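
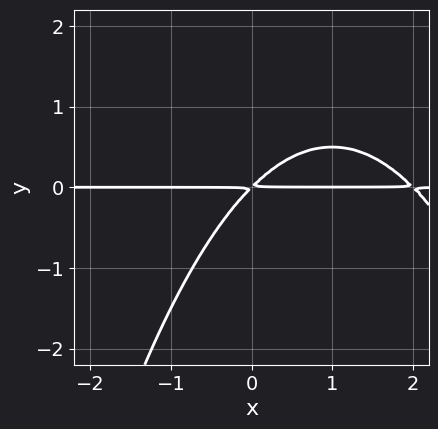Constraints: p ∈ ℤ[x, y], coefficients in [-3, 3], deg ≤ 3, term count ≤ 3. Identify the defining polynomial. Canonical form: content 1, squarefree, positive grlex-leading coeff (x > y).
Degree: no degree-2 curve has this shape, so deg p = 3.
Observable constraints: the visible x-axis segment lies entirely on the curve.
Putting this together gives p.

x^2*y - 2*x*y + 2*y^2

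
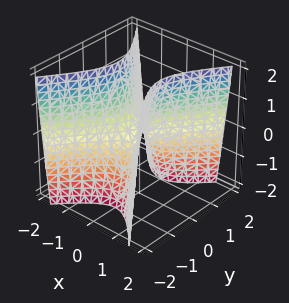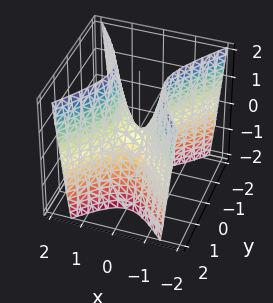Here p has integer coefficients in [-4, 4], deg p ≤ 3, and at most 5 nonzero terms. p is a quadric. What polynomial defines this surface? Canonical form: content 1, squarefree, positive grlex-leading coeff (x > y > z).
3*x^2 - 2*y^2 - z

Degree: a saddle surface; a quadric, so deg p = 2.
Symmetries: the x ↦ −x reflection is a symmetry, so x appears only in even powers; the y ↦ −y reflection is a symmetry, so y appears only in even powers.
Against the integer gridlines: one x-axis crossing is at x = 0; one y-axis crossing is at y = 0; it crosses the z-axis at the gridline z = 0.
Together with the visible shape, these determine p as stated.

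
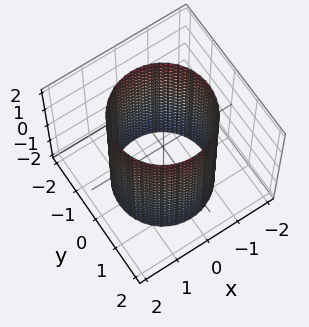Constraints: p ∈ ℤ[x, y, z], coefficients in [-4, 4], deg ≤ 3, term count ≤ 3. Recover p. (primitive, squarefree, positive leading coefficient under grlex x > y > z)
x^2 + y^2 - 2

First, degree: constant cross-section along one axis; a quadric, so deg p = 2.
Then, symmetries: mirror symmetry z ↦ −z ⇒ only even powers of z; rotational symmetry about the z-axis ⇒ p depends on x, y only through x² + y².
Next, from the visible intercepts: a circular section at z = -2 has radius between 1 and 2; it misses every integer gridline on the z-axis.
Finally, matching integer coefficients to the picture gives p.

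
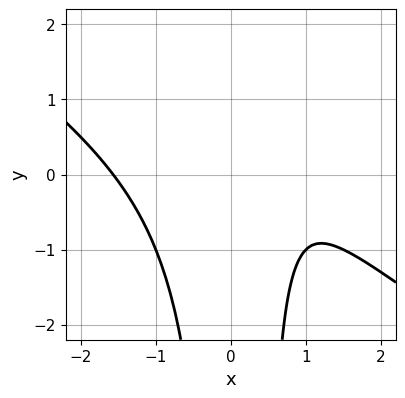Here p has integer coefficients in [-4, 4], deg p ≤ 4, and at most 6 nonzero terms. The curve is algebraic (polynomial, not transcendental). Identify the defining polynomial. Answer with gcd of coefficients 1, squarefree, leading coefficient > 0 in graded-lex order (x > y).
1. The degree is 3 — a generic line meets the curve in up to 3 points.
2. Observable constraints: no y-intercept at any integer in the box.
3. Putting this together gives p.

2*x^3 + 3*x^2*y - x*y - 3*x + 3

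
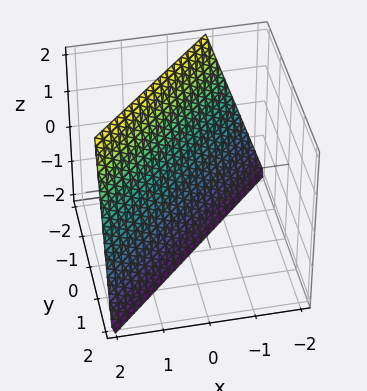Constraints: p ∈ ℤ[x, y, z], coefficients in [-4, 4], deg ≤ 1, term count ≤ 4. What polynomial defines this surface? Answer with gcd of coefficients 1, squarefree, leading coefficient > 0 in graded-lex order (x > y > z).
3*x - 3*y - z - 2

(a) Degree: every cross-section is a straight line — this is a plane, so deg p = 1.
(b) Observable constraints: it meets the z-axis at z = -2 (among the integer gridlines).
(c) Assembling these constraints gives the stated polynomial.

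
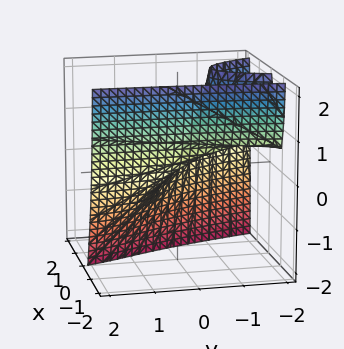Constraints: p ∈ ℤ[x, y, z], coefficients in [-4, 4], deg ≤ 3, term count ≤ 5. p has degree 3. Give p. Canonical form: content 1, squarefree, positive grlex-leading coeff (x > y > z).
The degree is 3 — the shape is more complex than any degree-2 surface.
Reading off the gridlines: it crosses the z-axis at the gridline z = 0; it meets the x-axis at x = 0 (among the integer gridlines); one y-axis crossing is at y = 0.
The integer polynomial consistent with all of this is the stated p.

3*x^3 - x^2*z + 3*x*y + 2*y + 2*z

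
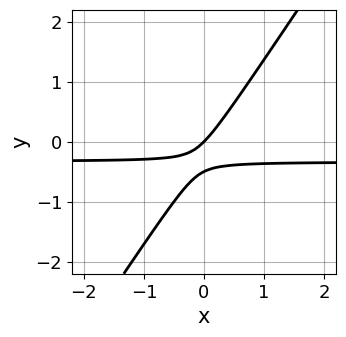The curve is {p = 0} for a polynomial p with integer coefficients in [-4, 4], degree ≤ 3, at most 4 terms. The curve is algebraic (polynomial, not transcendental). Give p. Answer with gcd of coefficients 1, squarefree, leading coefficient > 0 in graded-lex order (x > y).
1. The degree is 2 — no degree-1 curve has this shape.
2. Observable constraints: one y-axis crossing is at y = 0; one x-axis crossing is at x = 0.
3. Solving for integer coefficients yields p as stated.

3*x*y - 2*y^2 + x - y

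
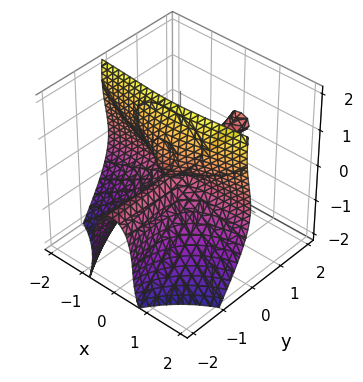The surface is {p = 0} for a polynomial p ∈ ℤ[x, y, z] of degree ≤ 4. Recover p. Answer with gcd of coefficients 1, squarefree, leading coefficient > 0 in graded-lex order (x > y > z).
I count 2 distinct pieces. Treating them together as one polynomial.
deg p = 3. A generic line meets the surface in up to 3 points.
Observable constraints: the visible x-axis segment lies entirely on the surface; the visible y-axis segment lies entirely on the surface.
The integer polynomial consistent with all of this is the stated p.

3*x^2*y - y^2*z + 3*y*z^2 - z^3 + 3*z^2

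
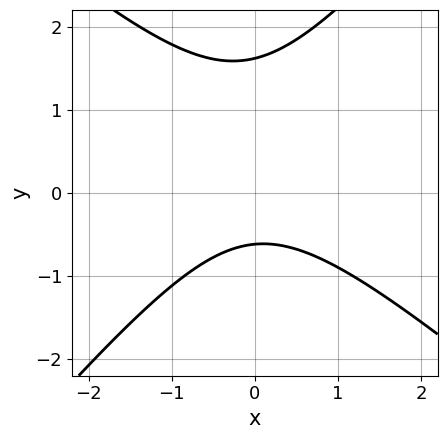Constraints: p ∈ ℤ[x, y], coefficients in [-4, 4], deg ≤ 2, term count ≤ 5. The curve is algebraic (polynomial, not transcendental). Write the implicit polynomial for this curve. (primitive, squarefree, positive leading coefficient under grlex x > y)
3*x^2 + x*y - 3*y^2 + 3*y + 3

First, degree: the shape is more complex than any degree-1 curve, so deg p = 2.
Next, from the axis intercepts and sections: it misses every integer gridline on the x-axis.
Finally, assembling these constraints gives the stated polynomial.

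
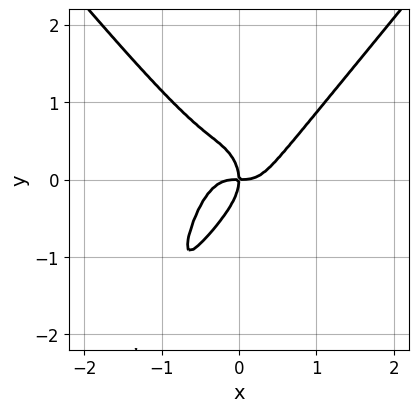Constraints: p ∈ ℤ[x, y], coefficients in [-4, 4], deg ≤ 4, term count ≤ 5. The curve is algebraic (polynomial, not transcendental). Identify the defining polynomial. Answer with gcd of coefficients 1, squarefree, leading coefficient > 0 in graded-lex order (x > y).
3*x^4 - 2*x^2*y^2 - y^3 - x*y

First, degree: the shape is more complex than any degree-3 curve, so deg p = 4.
Next, from the axis intercepts and sections: one x-axis crossing is at x = 0; one y-axis crossing is at y = 0.
Finally, the integer polynomial consistent with all of this is the stated p.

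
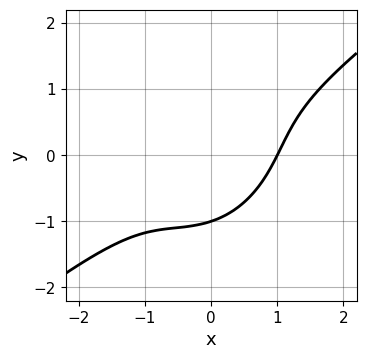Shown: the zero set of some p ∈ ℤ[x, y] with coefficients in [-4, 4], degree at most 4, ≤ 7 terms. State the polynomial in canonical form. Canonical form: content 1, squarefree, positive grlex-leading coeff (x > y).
1. deg p = 3.
2. From the visible intercepts: one x-axis crossing is at x = 1; it crosses the y-axis at the gridline y = -1.
3. Fitting integer coefficients to these (and the overall shape) gives p.

2*x^3 - 3*x^2*y + 2*x*y^2 - 2*y^3 - 2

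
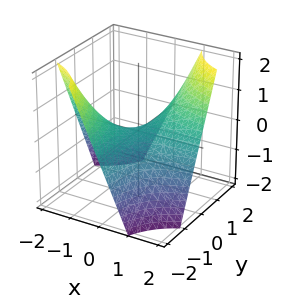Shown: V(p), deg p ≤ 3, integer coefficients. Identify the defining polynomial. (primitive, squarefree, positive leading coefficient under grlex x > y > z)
1. deg p = 2. A hyperbolic paraboloid; a quadric.
2. From the axis intercepts and sections: the visible y-axis segment lies entirely on the surface; the visible x-axis segment lies entirely on the surface; it meets the z-axis at z = 0 (among the integer gridlines).
3. Fitting integer coefficients to these (and the overall shape) gives p.

x*y - z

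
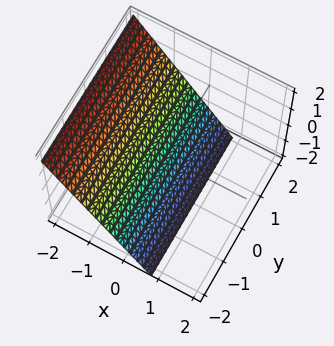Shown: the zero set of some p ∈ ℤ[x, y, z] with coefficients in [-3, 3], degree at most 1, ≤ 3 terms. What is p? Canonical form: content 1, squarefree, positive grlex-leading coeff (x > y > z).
3*x + 2*z + 2

First, deg p = 1. The surface is flat (a plane).
Next, from the axis intercepts and sections: one z-axis crossing is at z = -1; the surface avoids every integer y-axis point in the box.
Finally, fitting integer coefficients to these (and the overall shape) gives p.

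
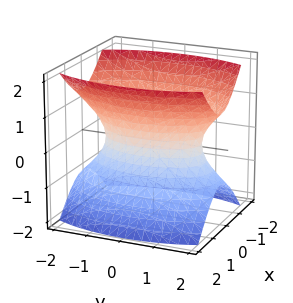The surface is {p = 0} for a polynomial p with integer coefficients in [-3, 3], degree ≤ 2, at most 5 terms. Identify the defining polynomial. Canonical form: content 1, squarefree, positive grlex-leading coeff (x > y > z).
1. deg p = 2. One connected sheet with a waist; a quadric.
2. Symmetries: the y ↦ −y reflection is a symmetry, so y appears only in even powers; it's symmetric under x → −x, forcing even powers of x; the z ↦ −z reflection is a symmetry, so z appears only in even powers.
3. Reading off the gridlines: no z-intercept at any integer in the box.
4. Putting this together gives p.

3*x^2 + y^2 - 2*z^2 - 2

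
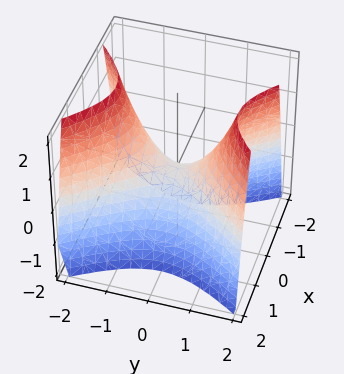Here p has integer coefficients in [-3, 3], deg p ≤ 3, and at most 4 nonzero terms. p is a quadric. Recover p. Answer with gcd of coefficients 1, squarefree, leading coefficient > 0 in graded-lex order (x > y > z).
1. The degree is 2 — a hyperbolic paraboloid; a quadric.
2. Symmetries: mirror symmetry y ↦ −y ⇒ only even powers of y; it's symmetric under x → −x, forcing even powers of x.
3. Checking where it meets the axes: it crosses the y-axis at the gridline y = 0; it meets the z-axis at z = 0 (among the integer gridlines); one x-axis crossing is at x = 0.
4. These observations pin down the coefficients.

3*x^2 - 2*y^2 + 2*z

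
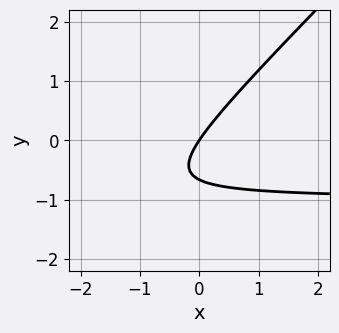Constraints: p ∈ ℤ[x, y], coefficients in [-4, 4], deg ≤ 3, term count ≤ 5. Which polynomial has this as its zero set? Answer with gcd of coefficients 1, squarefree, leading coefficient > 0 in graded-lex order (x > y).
3*x*y - 3*y^2 + 3*x - 2*y

First, the degree is 2 — the shape is more complex than any degree-1 curve.
Then, observable constraints: it meets the y-axis at y = 0 (among the integer gridlines); it meets the x-axis at x = 0 (among the integer gridlines).
Finally, together with the visible shape, these determine p as stated.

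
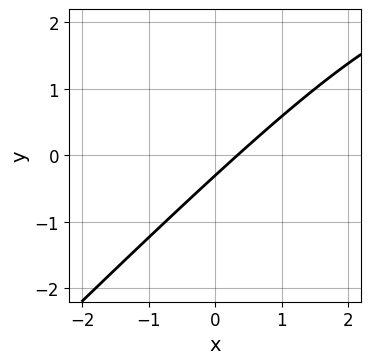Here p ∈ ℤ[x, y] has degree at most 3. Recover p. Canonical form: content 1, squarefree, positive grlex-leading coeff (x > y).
First, the degree is 2 — no degree-1 curve has this shape.
Finally, solving for integer coefficients yields p as stated.

x*y - y^2 - 3*x + 3*y + 1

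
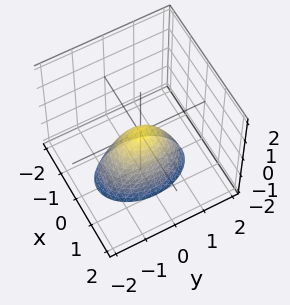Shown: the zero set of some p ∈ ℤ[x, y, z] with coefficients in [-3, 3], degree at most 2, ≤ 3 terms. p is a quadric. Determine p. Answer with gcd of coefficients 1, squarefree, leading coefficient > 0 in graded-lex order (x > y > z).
2*x^2 + y^2 + z

1. The degree is 2 — a paraboloid; a quadric.
2. Symmetries: mirror symmetry y ↦ −y ⇒ only even powers of y; mirror symmetry x ↦ −x ⇒ only even powers of x.
3. Checking where it meets the axes: it meets the y-axis at y = 0 (among the integer gridlines); it crosses the x-axis at the gridline x = 0; it meets the z-axis at z = 0 (among the integer gridlines).
4. Matching integer coefficients to the picture gives p.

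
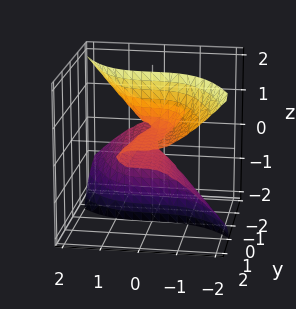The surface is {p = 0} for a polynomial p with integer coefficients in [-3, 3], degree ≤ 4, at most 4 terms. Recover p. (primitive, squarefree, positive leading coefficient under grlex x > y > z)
x^3 + 2*y*z^2 - y*z

The degree is 3 — a generic line meets the surface in up to 3 points.
Checking where it meets the axes: the visible y-axis segment lies entirely on the surface; it meets the x-axis at x = 0 (among the integer gridlines); every point of the z-axis in the box is on the surface.
Fitting integer coefficients to these (and the overall shape) gives p.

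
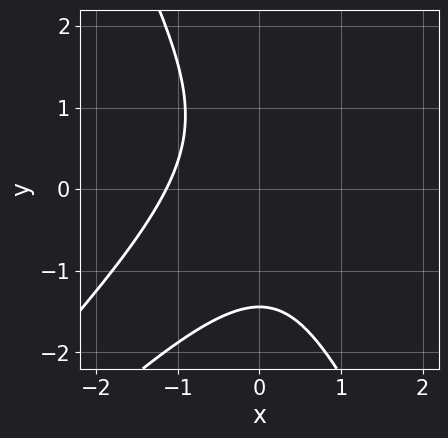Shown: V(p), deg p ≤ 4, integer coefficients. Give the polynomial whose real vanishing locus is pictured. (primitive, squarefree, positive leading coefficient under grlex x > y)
(a) deg p = 3. A generic line meets the curve in up to 3 points.
(b) The integer polynomial consistent with all of this is the stated p.

2*x^3 - 3*x^2*y + y^3 + 3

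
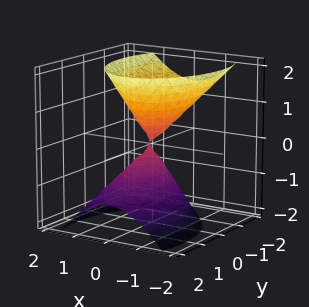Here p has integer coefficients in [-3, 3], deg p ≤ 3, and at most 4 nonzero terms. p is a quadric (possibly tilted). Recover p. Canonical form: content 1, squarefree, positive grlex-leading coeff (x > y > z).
2*x^2 + y^2 + y*z - z^2

(a) I count 2 distinct pieces. They look like related sheets of one shape, so recover p as a whole.
(b) Degree: a generic line meets the surface in up to 2 points, so deg p = 2.
(c) Against the integer gridlines: one x-axis crossing is at x = 0; it meets the z-axis at z = 0 (among the integer gridlines); it meets the y-axis at y = 0 (among the integer gridlines).
(d) Assembling these constraints gives the stated polynomial.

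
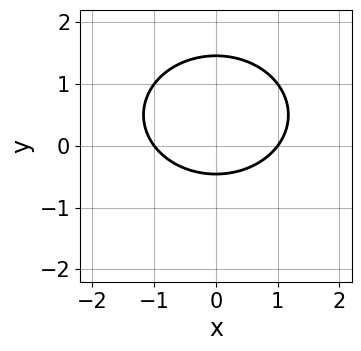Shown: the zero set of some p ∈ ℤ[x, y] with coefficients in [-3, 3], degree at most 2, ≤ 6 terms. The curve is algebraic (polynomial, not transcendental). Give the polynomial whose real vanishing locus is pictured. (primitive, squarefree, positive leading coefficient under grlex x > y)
2*x^2 + 3*y^2 - 3*y - 2

1. The degree is 2 — no degree-1 curve has this shape.
2. Symmetries: the x ↦ −x reflection is a symmetry, so x appears only in even powers.
3. From the visible intercepts: among the integer gridlines, it crosses the x-axis at x ∈ {-1, 1}.
4. Solving for integer coefficients yields p as stated.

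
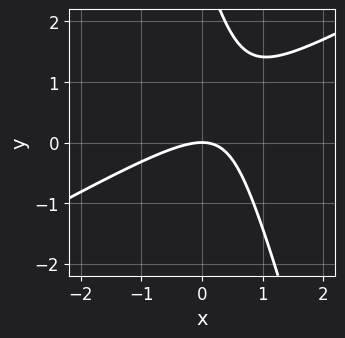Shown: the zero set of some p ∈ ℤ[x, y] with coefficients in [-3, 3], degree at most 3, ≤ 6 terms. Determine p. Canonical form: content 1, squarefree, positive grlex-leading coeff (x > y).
2*x^2 - 3*x*y - y^2 + 3*y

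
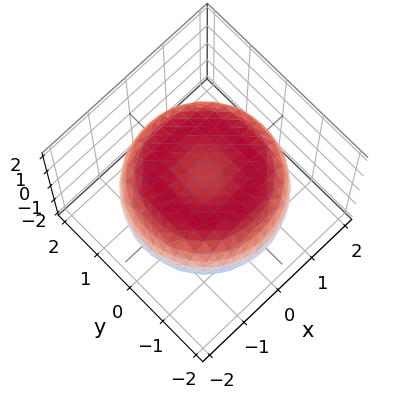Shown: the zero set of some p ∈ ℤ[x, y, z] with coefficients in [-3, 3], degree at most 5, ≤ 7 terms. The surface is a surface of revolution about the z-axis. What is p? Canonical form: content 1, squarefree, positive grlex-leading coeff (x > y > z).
x^4 + 2*x^2*y^2 + y^4 - 2*x^2 - 2*y^2 + 3*z^2 - 3

Degree: no degree-3 surface has this shape, so deg p = 4.
Symmetry: every cross-section ⟂ z is a circle, so x, y appear only via x² + y².
From the axis intercepts and sections: among the integer gridlines, it crosses the z-axis at z ∈ {-1, 1}; a circular section at z = -1 has radius between 1 and 2.
Assembling these constraints gives the stated polynomial.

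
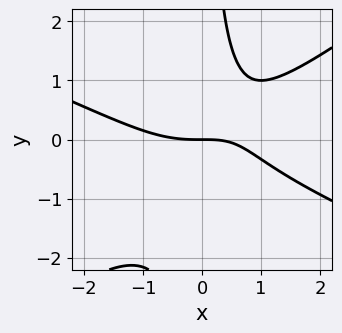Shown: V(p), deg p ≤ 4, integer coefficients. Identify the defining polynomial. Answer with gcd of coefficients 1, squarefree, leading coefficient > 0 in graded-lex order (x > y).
First, degree: a generic line meets the curve in up to 3 points, so deg p = 3.
Next, from the axis intercepts and sections: it meets the y-axis at y = 0 (among the integer gridlines); it meets the x-axis at x = 0 (among the integer gridlines).
Finally, together with the visible shape, these determine p as stated.

x^3 + x^2*y - 3*x*y^2 - 2*x*y + 3*y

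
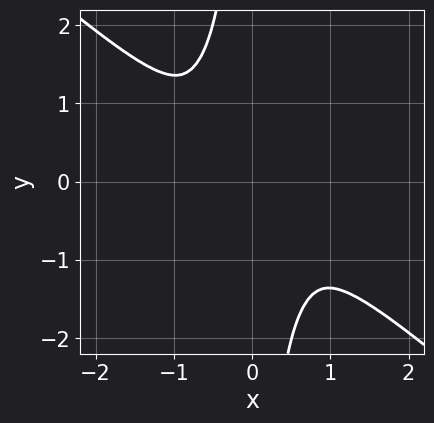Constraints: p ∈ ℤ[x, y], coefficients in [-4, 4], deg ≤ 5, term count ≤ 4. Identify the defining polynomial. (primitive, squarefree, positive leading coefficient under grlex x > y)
2*x^4 + 3*x*y^3 + 3*y^2

First, the degree is 4 — no degree-3 curve has this shape.
Finally, solving for integer coefficients yields p as stated.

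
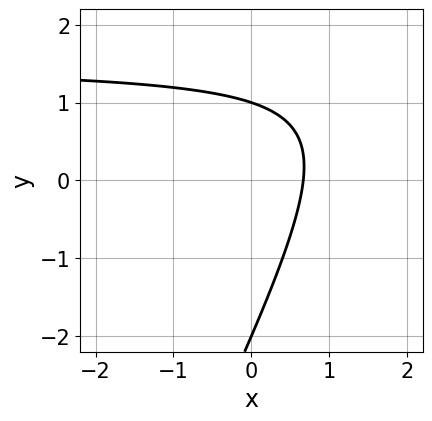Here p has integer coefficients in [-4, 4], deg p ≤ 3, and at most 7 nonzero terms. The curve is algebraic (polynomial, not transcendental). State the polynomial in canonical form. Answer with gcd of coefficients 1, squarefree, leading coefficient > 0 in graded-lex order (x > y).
(a) The degree is 2 — the shape is more complex than any degree-1 curve.
(b) From the axis intercepts and sections: among the integer gridlines, it crosses the y-axis at y ∈ {-2, 1}.
(c) Fitting integer coefficients to these (and the overall shape) gives p.

2*x*y - y^2 - 3*x - y + 2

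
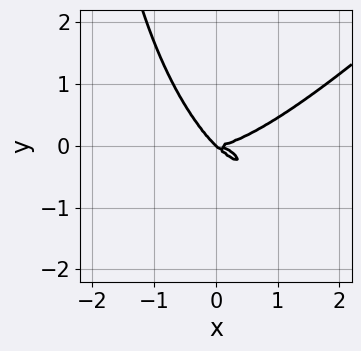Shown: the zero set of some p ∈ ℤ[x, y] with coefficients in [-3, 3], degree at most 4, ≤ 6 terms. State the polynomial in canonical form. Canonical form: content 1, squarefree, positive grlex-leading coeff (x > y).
(a) deg p = 4.
(b) Against the integer gridlines: one y-axis crossing is at y = 0; it crosses the x-axis at the gridline x = 0.
(c) Together with the visible shape, these determine p as stated.

x^4 - x*y^3 - 3*x*y^2 - 3*y^3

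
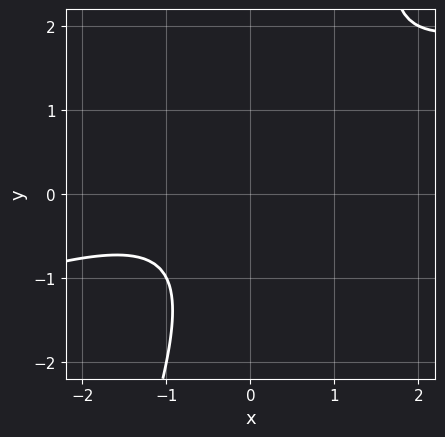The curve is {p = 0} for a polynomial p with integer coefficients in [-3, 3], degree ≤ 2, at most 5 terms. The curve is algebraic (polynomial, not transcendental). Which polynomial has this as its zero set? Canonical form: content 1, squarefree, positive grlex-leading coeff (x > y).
First, deg p = 2.
Next, against the integer gridlines: it misses every integer gridline on the y-axis; no x-intercept at any integer in the box.
Finally, fitting integer coefficients to these (and the overall shape) gives p.

x^2 - 3*x*y + y^2 + x + 2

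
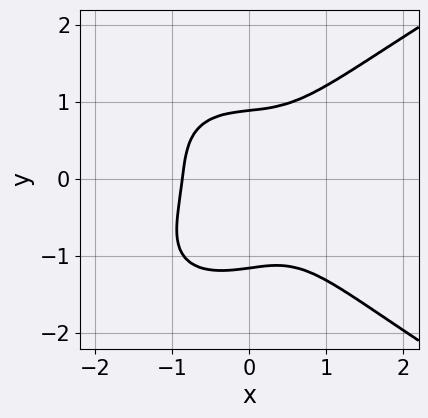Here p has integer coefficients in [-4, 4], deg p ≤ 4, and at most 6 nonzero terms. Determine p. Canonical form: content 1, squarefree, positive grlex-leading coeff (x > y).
1. The degree is 4 — the shape is more complex than any degree-3 curve.
2. The integer polynomial consistent with all of this is the stated p.

2*y^4 - 3*x^3 + y^3 - x*y - 2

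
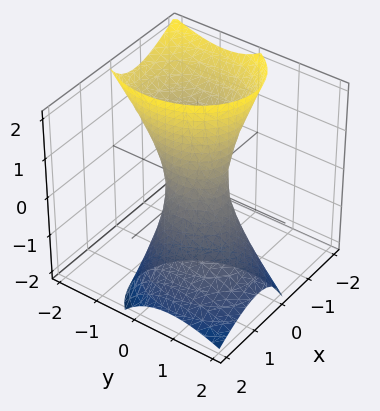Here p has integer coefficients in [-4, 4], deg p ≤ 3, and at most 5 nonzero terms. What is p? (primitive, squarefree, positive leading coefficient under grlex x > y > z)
(a) The degree is 2 — no degree-1 surface has this shape.
(b) From the axis intercepts and sections: the surface avoids every integer z-axis point in the box.
(c) Matching integer coefficients to the picture gives p.

3*x^2 + 3*x*z + 2*y^2 + 2*y*z - 1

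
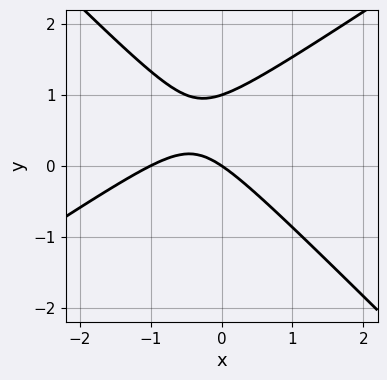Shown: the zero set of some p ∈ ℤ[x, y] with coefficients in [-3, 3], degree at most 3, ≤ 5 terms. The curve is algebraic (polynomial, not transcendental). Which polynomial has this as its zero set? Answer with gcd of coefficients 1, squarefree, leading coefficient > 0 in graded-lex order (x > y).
First, the degree is 2 — a generic line meets the curve in up to 2 points.
Then, from the visible intercepts: the y-axis gridline crossings are at y ∈ {0, 1}; among the integer gridlines, it crosses the x-axis at x ∈ {-1, 0}.
Finally, together with the visible shape, these determine p as stated.

2*x^2 - x*y - 3*y^2 + 2*x + 3*y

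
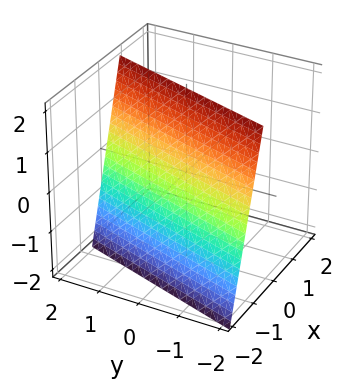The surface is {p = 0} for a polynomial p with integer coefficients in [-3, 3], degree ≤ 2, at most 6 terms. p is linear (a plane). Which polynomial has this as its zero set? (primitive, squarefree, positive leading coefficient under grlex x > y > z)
3*x - y - z + 2

1. Degree: every cross-section is a straight line — this is a plane, so deg p = 1.
2. From the axis intercepts and sections: one y-axis crossing is at y = 2; one z-axis crossing is at z = 2.
3. Solving for integer coefficients yields p as stated.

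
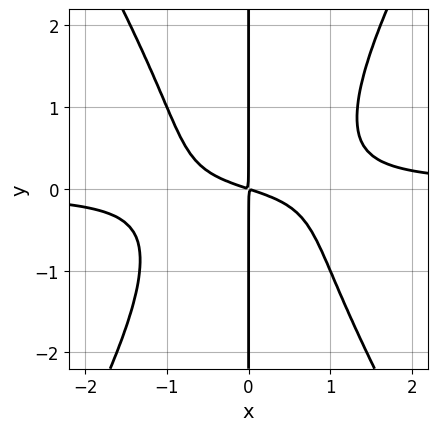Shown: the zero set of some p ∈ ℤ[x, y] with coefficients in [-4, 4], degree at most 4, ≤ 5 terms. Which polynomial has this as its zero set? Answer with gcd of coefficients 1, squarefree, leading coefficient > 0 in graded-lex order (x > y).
(a) The degree is 4 — no degree-3 curve has this shape.
(b) Checking where it meets the axes: the visible y-axis segment lies entirely on the curve.
(c) Fitting integer coefficients to these (and the overall shape) gives p.

3*x^3*y - x*y^3 - x^2 - 3*x*y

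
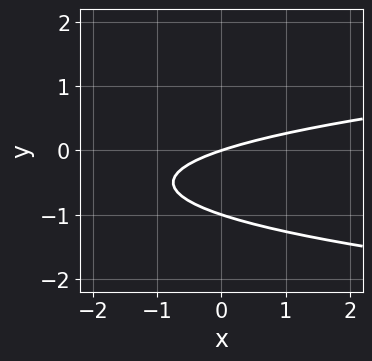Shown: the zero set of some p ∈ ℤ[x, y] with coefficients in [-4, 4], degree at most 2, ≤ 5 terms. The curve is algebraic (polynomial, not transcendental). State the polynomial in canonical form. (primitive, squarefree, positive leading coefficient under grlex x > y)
3*y^2 - x + 3*y

1. The degree is 2 — a generic line meets the curve in up to 2 points.
2. Checking where it meets the axes: it crosses the x-axis at the gridline x = 0; among the integer gridlines, it crosses the y-axis at y ∈ {-1, 0}.
3. The integer polynomial consistent with all of this is the stated p.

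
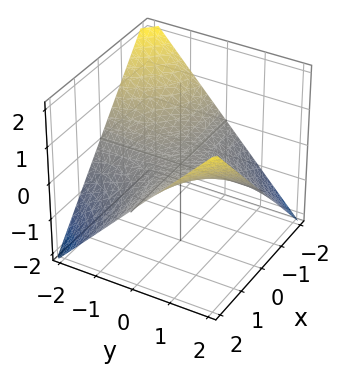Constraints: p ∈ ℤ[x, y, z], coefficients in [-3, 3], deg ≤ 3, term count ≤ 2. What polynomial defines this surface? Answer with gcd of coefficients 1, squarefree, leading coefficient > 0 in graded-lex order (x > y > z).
(a) Degree: a saddle surface; a quadric, so deg p = 2.
(b) Reading off the gridlines: every point of the y-axis in the box is on the surface; every point of the x-axis in the box is on the surface; it meets the z-axis at z = 0 (among the integer gridlines).
(c) Matching integer coefficients to the picture gives p.

x*y - 2*z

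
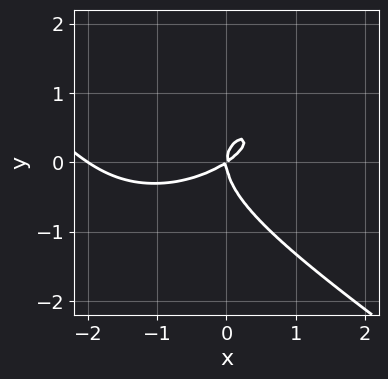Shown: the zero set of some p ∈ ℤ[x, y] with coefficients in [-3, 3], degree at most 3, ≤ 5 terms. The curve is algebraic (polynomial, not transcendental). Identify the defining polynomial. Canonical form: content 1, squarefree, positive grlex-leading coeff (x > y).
x^3 + 3*y^3 + 2*x^2 - 3*x*y

(a) Degree: a generic line meets the curve in up to 3 points, so deg p = 3.
(b) Against the integer gridlines: among the integer gridlines, it crosses the x-axis at x ∈ {-2, 0}; one y-axis crossing is at y = 0.
(c) Assembling these constraints gives the stated polynomial.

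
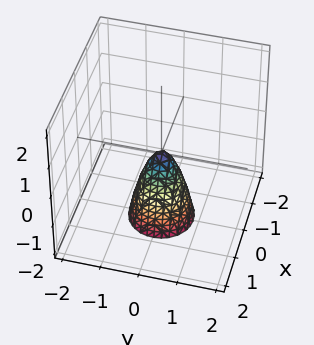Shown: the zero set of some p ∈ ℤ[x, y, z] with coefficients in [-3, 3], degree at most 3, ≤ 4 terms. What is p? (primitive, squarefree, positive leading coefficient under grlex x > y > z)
3*x^2 + 3*y^2 + z

Degree: a paraboloid; a quadric, so deg p = 2.
Symmetries: the surface is invariant under rotation about z: p = q(x² + y², z).
Against the integer gridlines: one x-axis crossing is at x = 0; one y-axis crossing is at y = 0.
Together with the visible shape, these determine p as stated.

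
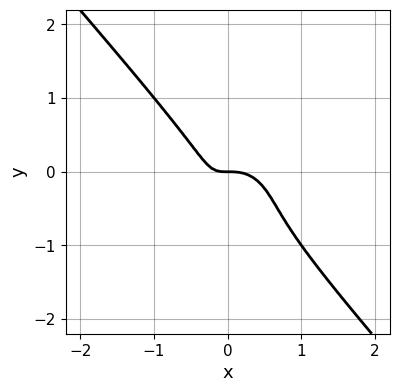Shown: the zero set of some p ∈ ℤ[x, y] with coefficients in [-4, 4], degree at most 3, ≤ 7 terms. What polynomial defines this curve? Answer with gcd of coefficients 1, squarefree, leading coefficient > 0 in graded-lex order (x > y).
3*x^3 + 2*y^3 + 2*x*y + 2*y^2 + y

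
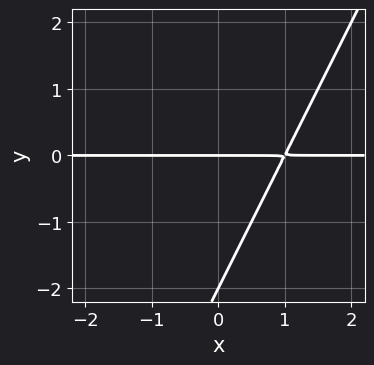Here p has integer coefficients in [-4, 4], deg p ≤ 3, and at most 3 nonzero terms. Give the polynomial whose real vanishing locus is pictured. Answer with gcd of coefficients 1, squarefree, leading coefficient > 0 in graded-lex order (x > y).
2*x*y - y^2 - 2*y

The degree is 2 — no degree-1 curve has this shape.
Against the integer gridlines: among the integer gridlines, it crosses the y-axis at y ∈ {-2, 0}; every point of the x-axis in the box is on the curve.
Together with the visible shape, these determine p as stated.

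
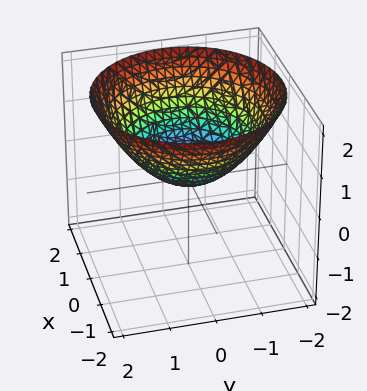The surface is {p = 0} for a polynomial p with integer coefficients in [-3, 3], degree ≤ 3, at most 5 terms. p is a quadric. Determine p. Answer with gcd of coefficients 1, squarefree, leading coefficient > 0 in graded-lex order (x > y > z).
x^2 + y^2 - 2*z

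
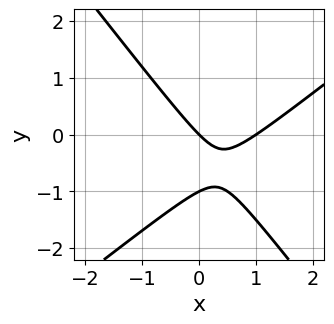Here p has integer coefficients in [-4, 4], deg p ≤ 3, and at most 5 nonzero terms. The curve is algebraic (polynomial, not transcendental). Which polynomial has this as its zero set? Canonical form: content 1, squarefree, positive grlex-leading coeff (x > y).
2*x^2 - x*y - 2*y^2 - 2*x - 2*y

(a) Degree: a generic line meets the curve in up to 2 points, so deg p = 2.
(b) Reading off the gridlines: the x-axis gridline crossings are at x ∈ {0, 1}; among the integer gridlines, it crosses the y-axis at y ∈ {-1, 0}.
(c) Putting this together gives p.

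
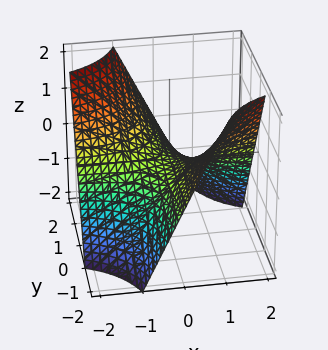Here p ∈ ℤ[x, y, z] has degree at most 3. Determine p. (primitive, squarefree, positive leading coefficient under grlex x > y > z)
x*y + z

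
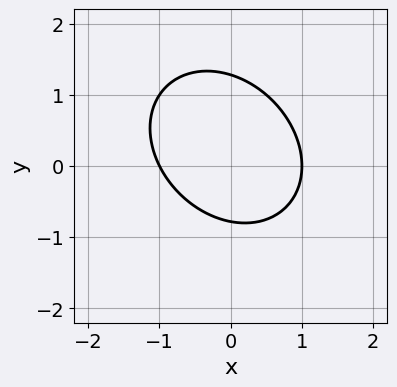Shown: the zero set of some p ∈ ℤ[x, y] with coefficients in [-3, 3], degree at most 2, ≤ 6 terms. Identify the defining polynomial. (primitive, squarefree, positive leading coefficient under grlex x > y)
2*x^2 + x*y + 2*y^2 - y - 2

(a) The degree is 2 — a generic line meets the curve in up to 2 points.
(b) Against the integer gridlines: among the integer gridlines, it crosses the x-axis at x ∈ {-1, 1}.
(c) Putting this together gives p.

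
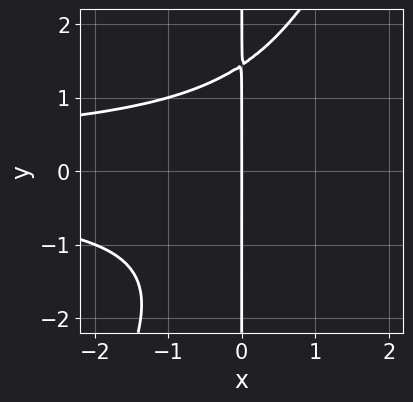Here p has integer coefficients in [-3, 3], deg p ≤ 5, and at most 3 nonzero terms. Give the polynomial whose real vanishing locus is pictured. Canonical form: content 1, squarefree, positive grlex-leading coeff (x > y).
1. Degree: a generic line meets the curve in up to 4 points, so deg p = 4.
2. Reading off the gridlines: it meets the x-axis at x = 0 (among the integer gridlines); every point of the y-axis in the box is on the curve.
3. These observations pin down the coefficients.

2*x^2*y^2 - x*y^3 + 3*x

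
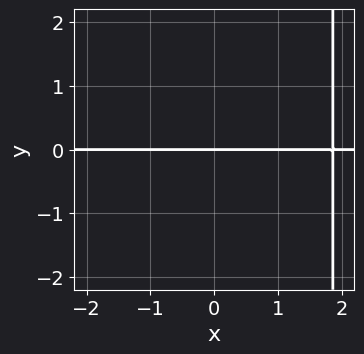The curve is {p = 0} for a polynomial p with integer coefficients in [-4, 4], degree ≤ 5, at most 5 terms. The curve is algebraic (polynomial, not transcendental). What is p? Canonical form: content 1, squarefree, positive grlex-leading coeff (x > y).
Degree: no degree-3 curve has this shape, so deg p = 4.
Observable constraints: every point of the x-axis in the box is on the curve; it meets the y-axis at y = 0 (among the integer gridlines).
These observations pin down the coefficients.

x^3*y - x^2*y - 3*y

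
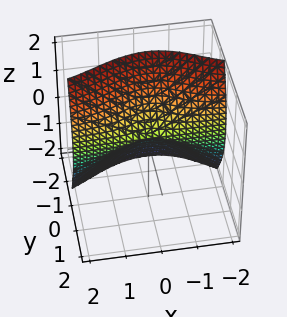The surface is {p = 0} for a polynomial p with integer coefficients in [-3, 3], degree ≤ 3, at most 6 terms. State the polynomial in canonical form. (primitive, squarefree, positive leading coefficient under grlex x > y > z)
3*x^2*y - x*y^2 + 3*y^3 + y*z + 2*z^2

First, deg p = 3. No degree-2 surface has this shape.
Then, observable constraints: every point of the x-axis in the box is on the surface; it meets the z-axis at z = 0 (among the integer gridlines); it meets the y-axis at y = 0 (among the integer gridlines).
Finally, putting this together gives p.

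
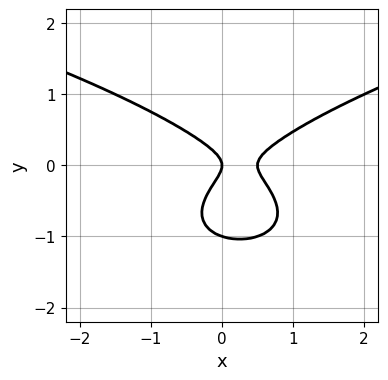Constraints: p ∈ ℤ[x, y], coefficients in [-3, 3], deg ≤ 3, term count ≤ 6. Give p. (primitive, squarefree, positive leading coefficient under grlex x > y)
First, the degree is 3 — no degree-2 curve has this shape.
Then, against the integer gridlines: the y-axis gridline crossings are at y ∈ {-1, 0}; it crosses the x-axis at the gridline x = 0.
Finally, solving for integer coefficients yields p as stated.

3*y^3 - 2*x^2 + 3*y^2 + x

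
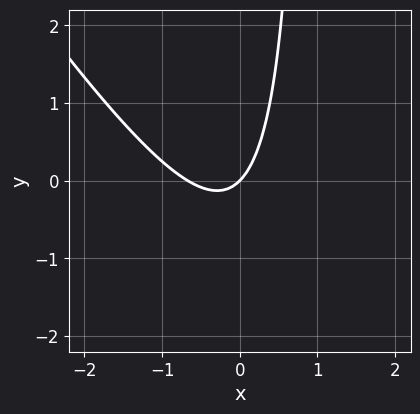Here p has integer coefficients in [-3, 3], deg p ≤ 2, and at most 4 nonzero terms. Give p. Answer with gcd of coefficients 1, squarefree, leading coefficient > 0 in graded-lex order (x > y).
3*x^2 + 2*x*y + 2*x - 2*y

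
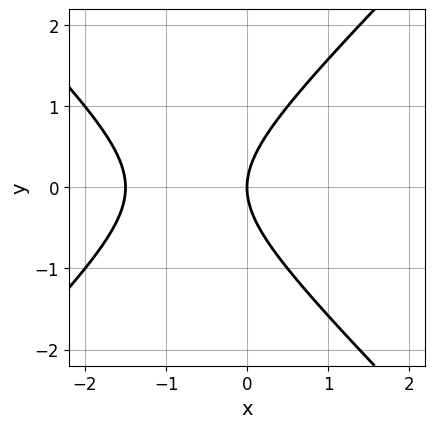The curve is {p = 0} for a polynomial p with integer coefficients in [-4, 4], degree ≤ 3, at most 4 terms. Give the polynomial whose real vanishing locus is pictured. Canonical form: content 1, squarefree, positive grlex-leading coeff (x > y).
2*x^2 - 2*y^2 + 3*x

1. deg p = 2.
2. Symmetries: the y ↦ −y reflection is a symmetry, so y appears only in even powers.
3. Against the integer gridlines: it meets the y-axis at y = 0 (among the integer gridlines); it meets the x-axis at x = 0 (among the integer gridlines).
4. These observations pin down the coefficients.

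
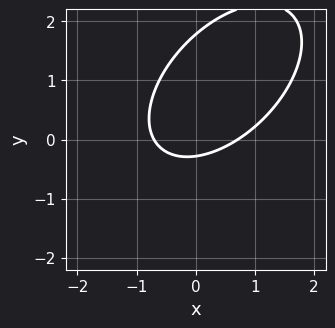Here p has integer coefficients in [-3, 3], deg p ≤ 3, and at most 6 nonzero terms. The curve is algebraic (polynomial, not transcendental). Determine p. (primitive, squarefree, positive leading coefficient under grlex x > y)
2*x^2 - 2*x*y + 2*y^2 - 3*y - 1

1. Degree: no degree-1 curve has this shape, so deg p = 2.
2. Putting this together gives p.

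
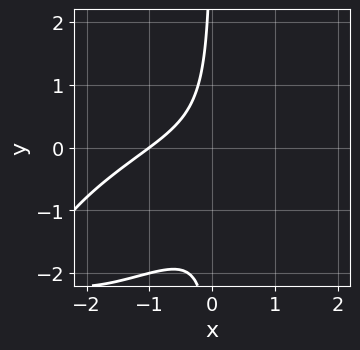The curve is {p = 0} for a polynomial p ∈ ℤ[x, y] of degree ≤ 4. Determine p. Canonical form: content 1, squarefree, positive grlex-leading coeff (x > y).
x^3 - 2*x^2*y + 2*x*y^2 + 2*x*y + 1

(a) The degree is 3 — the shape is more complex than any degree-2 curve.
(b) From the axis intercepts and sections: no y-intercept at any integer in the box; it meets the x-axis at x = -1 (among the integer gridlines).
(c) These observations pin down the coefficients.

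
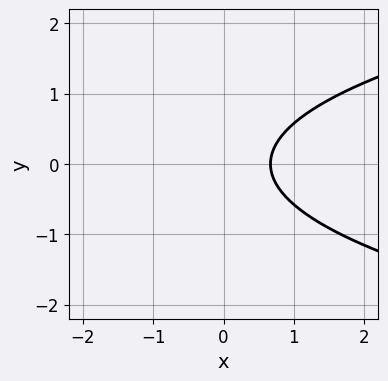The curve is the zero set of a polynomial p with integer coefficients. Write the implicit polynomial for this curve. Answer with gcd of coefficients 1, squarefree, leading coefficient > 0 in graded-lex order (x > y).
3*y^2 - 3*x + 2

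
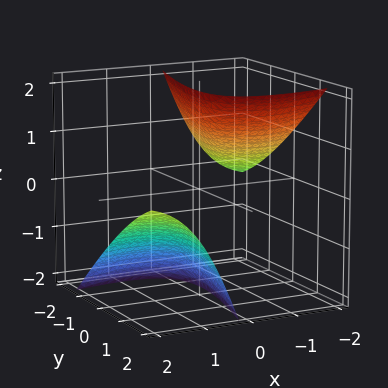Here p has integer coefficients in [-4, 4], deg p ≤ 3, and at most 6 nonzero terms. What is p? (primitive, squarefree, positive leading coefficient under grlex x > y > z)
(a) The picture has 2 separate pieces. They look like related sheets of one shape, so recover p as a whole.
(b) Degree: the shape is more complex than any degree-1 surface, so deg p = 2.
(c) Reading off the gridlines: the surface avoids every integer y-axis point in the box; it misses every integer gridline on the x-axis.
(d) Fitting integer coefficients to these (and the overall shape) gives p.

x^2 - 3*x*y + 3*x*z + y^2 - z^2 + 3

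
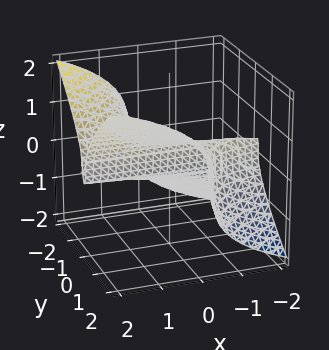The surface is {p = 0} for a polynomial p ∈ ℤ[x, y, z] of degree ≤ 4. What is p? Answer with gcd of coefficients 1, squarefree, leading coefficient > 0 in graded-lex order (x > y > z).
3*x*y^2 - 3*z^3 + 2*y

(a) deg p = 3. The shape is more complex than any degree-2 surface.
(b) Against the integer gridlines: every point of the x-axis in the box is on the surface; one y-axis crossing is at y = 0; it meets the z-axis at z = 0 (among the integer gridlines).
(c) Putting this together gives p.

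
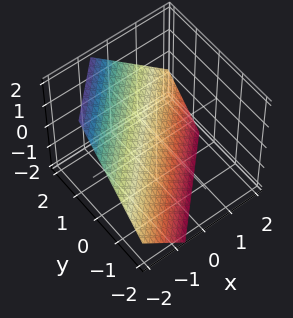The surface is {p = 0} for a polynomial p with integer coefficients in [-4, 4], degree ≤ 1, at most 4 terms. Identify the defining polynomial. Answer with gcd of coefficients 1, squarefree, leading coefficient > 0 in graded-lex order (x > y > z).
3*x - 3*y + 3*z + 2

1. The degree is 1 — every cross-section is a straight line — this is a plane.
2. The integer polynomial consistent with all of this is the stated p.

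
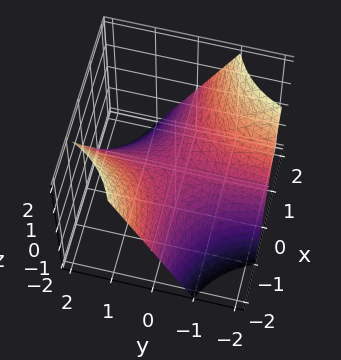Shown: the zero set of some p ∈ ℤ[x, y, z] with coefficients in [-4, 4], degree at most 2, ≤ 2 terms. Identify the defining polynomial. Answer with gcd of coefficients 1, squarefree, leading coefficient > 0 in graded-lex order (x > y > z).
Degree: a hyperbolic paraboloid; a quadric, so deg p = 2.
Observable constraints: every point of the x-axis in the box is on the surface; every point of the y-axis in the box is on the surface.
These observations pin down the coefficients.

x*y + z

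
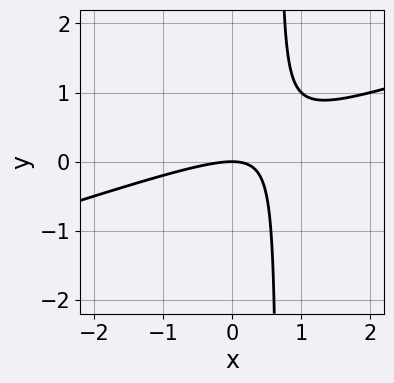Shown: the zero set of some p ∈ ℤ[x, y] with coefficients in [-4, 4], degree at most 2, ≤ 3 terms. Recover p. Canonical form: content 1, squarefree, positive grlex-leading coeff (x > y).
x^2 - 3*x*y + 2*y

1. deg p = 2. No degree-1 curve has this shape.
2. Reading off the gridlines: one y-axis crossing is at y = 0; it meets the x-axis at x = 0 (among the integer gridlines).
3. Matching integer coefficients to the picture gives p.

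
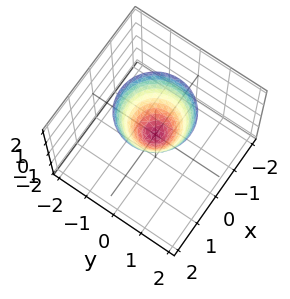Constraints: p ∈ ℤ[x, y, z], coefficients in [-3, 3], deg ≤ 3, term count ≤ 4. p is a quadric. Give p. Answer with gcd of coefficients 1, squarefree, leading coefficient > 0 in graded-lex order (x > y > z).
First, deg p = 2. A paraboloid; a quadric.
Next, by symmetry, the z-axis is an axis of rotation, so x and y enter only as x² + y².
Then, against the integer gridlines: one x-axis crossing is at x = 0; it meets the y-axis at y = 0 (among the integer gridlines); it crosses the z-axis at the gridline z = 0; a circular section at z = 2 has radius between 1 and 2.
Finally, putting this together gives p.

3*x^2 + 3*y^2 - 2*z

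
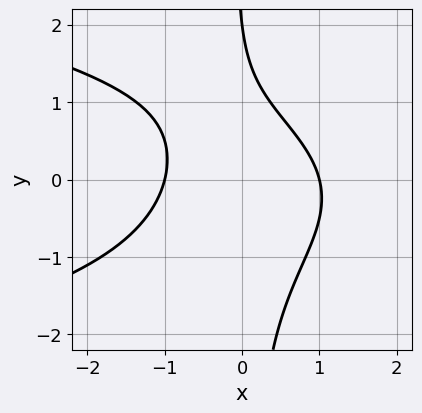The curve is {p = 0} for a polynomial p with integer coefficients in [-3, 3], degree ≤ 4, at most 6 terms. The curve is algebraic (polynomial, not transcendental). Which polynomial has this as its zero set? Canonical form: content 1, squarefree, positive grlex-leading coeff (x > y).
2*x*y^2 + 2*x^2 + y - 2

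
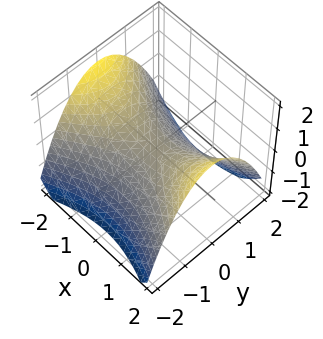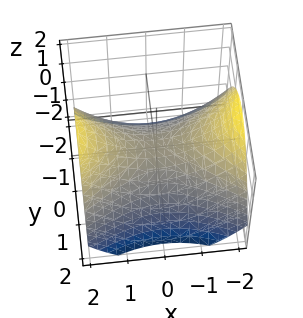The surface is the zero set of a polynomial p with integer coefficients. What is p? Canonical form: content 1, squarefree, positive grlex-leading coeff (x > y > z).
The degree is 2 — a hyperbolic paraboloid; a quadric.
Symmetries: mirror symmetry y ↦ −y ⇒ only even powers of y; mirror symmetry x ↦ −x ⇒ only even powers of x.
Reading off the gridlines: it crosses the y-axis at the gridline y = 0; it crosses the z-axis at the gridline z = 0.
Together with the visible shape, these determine p as stated.

x^2 - 2*y^2 - 3*z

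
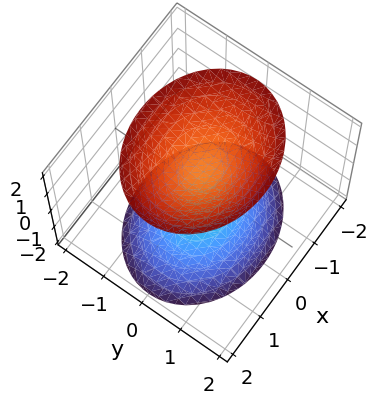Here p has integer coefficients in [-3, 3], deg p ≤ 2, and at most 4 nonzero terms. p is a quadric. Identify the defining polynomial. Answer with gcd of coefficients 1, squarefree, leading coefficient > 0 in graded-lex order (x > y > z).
2*x^2 + 3*y^2 - 2*z^2 + 2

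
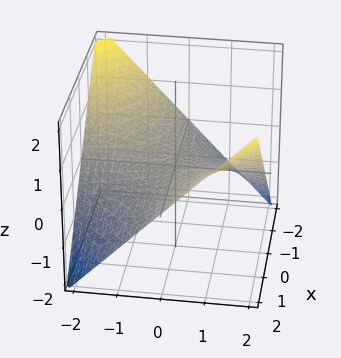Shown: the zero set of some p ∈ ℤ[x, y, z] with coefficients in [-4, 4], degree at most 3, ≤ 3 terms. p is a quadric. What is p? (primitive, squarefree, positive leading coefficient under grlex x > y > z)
First, deg p = 2.
Then, from the axis intercepts and sections: every point of the y-axis in the box is on the surface; every point of the x-axis in the box is on the surface.
Finally, fitting integer coefficients to these (and the overall shape) gives p.

x*y - 2*z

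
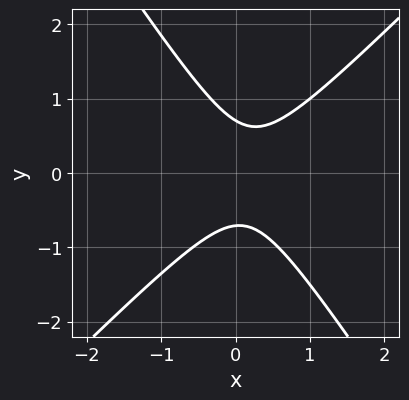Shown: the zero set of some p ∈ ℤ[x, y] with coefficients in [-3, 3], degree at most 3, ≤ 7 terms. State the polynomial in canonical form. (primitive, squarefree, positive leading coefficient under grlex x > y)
3*x^2 - x*y - 2*y^2 - x + 1

(a) Degree: no degree-1 curve has this shape, so deg p = 2.
(b) Against the integer gridlines: it misses every integer gridline on the x-axis.
(c) Assembling these constraints gives the stated polynomial.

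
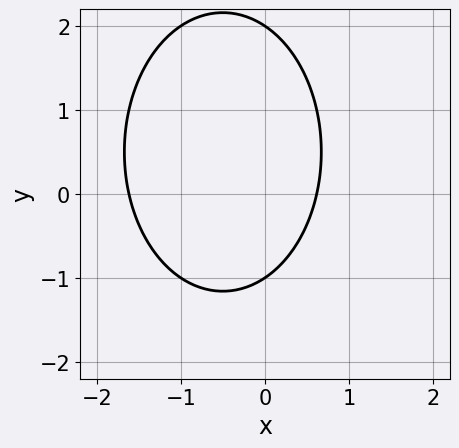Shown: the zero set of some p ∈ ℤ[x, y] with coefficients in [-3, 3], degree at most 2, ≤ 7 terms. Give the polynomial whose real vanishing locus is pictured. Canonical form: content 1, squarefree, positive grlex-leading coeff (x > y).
2*x^2 + y^2 + 2*x - y - 2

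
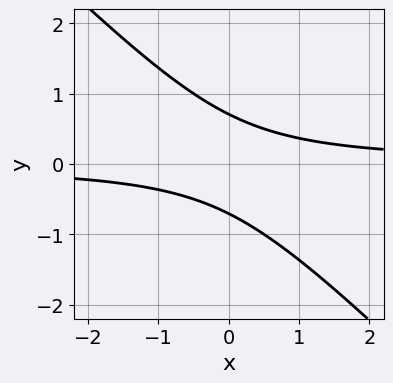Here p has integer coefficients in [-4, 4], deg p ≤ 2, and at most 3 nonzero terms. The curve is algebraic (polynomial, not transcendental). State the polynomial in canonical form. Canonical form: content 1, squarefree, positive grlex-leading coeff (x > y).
First, the degree is 2 — no degree-1 curve has this shape.
Next, from the visible intercepts: the curve avoids every integer x-axis point in the box.
Finally, matching integer coefficients to the picture gives p.

2*x*y + 2*y^2 - 1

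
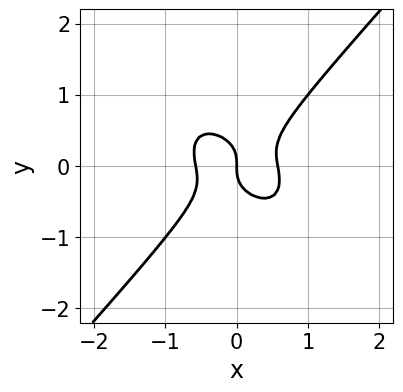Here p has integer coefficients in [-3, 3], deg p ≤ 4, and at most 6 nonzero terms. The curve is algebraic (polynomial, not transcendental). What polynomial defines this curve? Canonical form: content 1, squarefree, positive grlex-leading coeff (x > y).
deg p = 3. The shape is more complex than any degree-2 curve.
From the axis intercepts and sections: it meets the y-axis at y = 0 (among the integer gridlines); it meets the x-axis at x = 0 (among the integer gridlines).
Assembling these constraints gives the stated polynomial.

3*x^3 + x^2*y - 3*y^3 - x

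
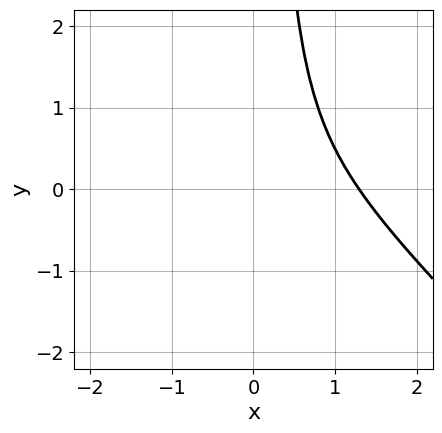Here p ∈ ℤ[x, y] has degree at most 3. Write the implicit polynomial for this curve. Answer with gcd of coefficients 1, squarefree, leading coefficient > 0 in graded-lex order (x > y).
1. deg p = 3. No degree-2 curve has this shape.
2. Observable constraints: it misses every integer gridline on the y-axis.
3. Together with the visible shape, these determine p as stated.

2*x^3 + 2*x^2*y - 2*x^2 - 1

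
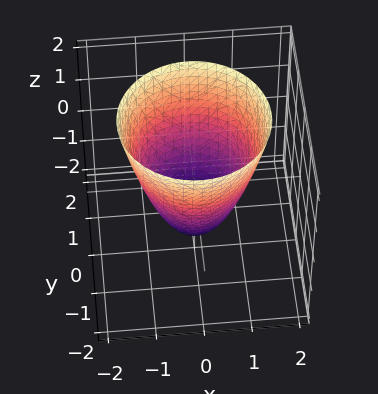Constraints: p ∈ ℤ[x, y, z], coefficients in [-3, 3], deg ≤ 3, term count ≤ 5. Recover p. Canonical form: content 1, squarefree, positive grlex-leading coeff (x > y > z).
1. deg p = 2. No degree-1 surface has this shape.
2. Symmetries: rotational symmetry about the z-axis ⇒ p depends on x, y only through x² + y².
3. From the axis intercepts and sections: a circular section at z = 2 has radius between 1 and 2; among the integer gridlines, it crosses the x-axis at x ∈ {-1, 1}.
4. Fitting integer coefficients to these (and the overall shape) gives p. Check: (0, 1, 0) on the y-axis lies on the surface, and p(0, 1, 0) = 0. ✓

3*x^2 + 3*y^2 - 2*z - 3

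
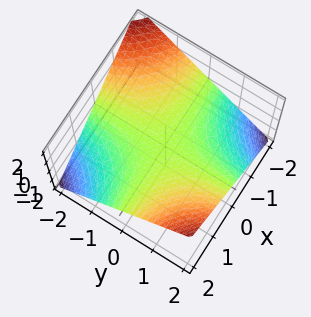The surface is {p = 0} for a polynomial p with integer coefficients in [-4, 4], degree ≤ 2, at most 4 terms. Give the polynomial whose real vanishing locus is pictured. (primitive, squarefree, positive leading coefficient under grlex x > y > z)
x*y - 2*z

(a) Degree: a hyperbolic paraboloid; a quadric, so deg p = 2.
(b) Observable constraints: the visible x-axis segment lies entirely on the surface; every point of the y-axis in the box is on the surface; one z-axis crossing is at z = 0.
(c) Fitting integer coefficients to these (and the overall shape) gives p.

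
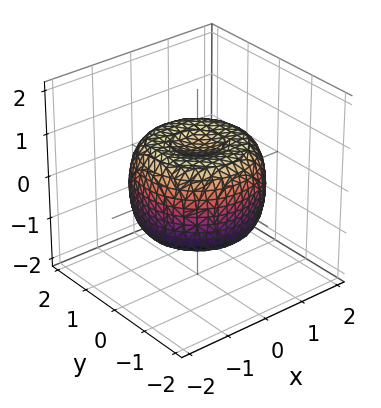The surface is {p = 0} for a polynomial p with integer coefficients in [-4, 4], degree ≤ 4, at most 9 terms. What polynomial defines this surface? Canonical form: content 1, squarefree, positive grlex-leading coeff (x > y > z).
First, deg p = 4. The shape is more complex than any degree-3 surface.
Next, symmetries: rotational symmetry about the z-axis ⇒ p depends on x, y only through x² + y².
Then, from the axis intercepts and sections: a circular section at z = 1 has radius between 0 and 1.
Finally, putting this together gives p.

2*x^4 + 4*x^2*y^2 + 2*y^4 - 3*x^2 - 3*y^2 + 3*z^2 - 2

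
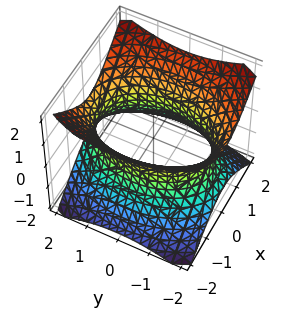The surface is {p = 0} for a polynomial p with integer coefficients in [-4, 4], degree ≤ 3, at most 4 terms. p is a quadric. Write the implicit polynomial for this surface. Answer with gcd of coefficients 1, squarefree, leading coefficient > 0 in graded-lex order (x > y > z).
2*x^2 + y^2 - 2*z^2 - 3

The degree is 2 — an hourglass — one-sheet hyperboloid; a quadric.
Symmetries: the y ↦ −y reflection is a symmetry, so y appears only in even powers; the z ↦ −z reflection is a symmetry, so z appears only in even powers; the x ↦ −x reflection is a symmetry, so x appears only in even powers.
From the axis intercepts and sections: no z-intercept at any integer in the box.
Fitting integer coefficients to these (and the overall shape) gives p.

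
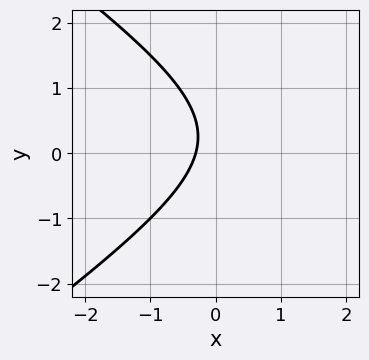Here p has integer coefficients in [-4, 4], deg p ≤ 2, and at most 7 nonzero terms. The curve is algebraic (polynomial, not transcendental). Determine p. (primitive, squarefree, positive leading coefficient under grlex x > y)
1. deg p = 2. A generic line meets the curve in up to 2 points.
2. From the axis intercepts and sections: no y-intercept at any integer in the box.
3. The integer polynomial consistent with all of this is the stated p.

x^2 - 2*y^2 - 3*x + y - 1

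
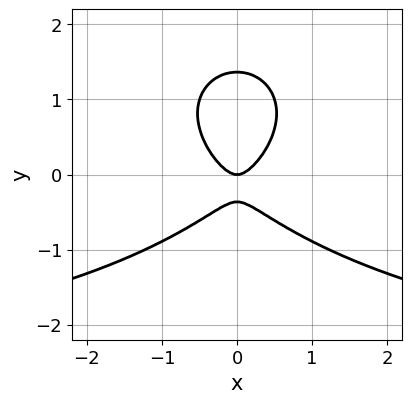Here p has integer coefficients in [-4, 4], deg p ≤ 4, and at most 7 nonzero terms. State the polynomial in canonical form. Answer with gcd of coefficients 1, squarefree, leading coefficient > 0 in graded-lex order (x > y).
x^2*y + 2*y^3 + 3*x^2 - 2*y^2 - y

First, the degree is 3 — a generic line meets the curve in up to 3 points.
Next, symmetries: the x ↦ −x reflection is a symmetry, so x appears only in even powers.
Next, against the integer gridlines: one y-axis crossing is at y = 0; one x-axis crossing is at x = 0.
Finally, putting this together gives p.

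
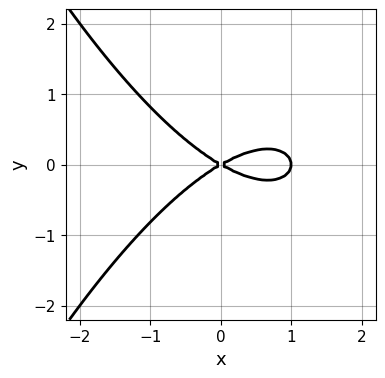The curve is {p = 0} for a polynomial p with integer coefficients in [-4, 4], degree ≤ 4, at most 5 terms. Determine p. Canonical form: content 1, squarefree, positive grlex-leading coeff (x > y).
x^3 - x^2 + 3*y^2

deg p = 3. A generic line meets the curve in up to 3 points.
Symmetries: it's symmetric under y → −y, forcing even powers of y.
Against the integer gridlines: the x-axis gridline crossings are at x ∈ {0, 1}; it crosses the y-axis at the gridline y = 0.
These observations pin down the coefficients.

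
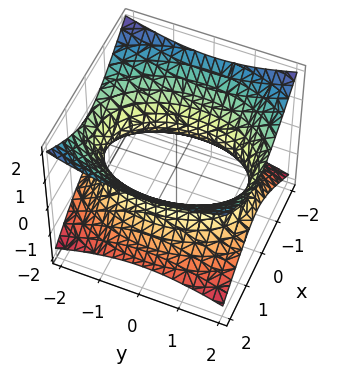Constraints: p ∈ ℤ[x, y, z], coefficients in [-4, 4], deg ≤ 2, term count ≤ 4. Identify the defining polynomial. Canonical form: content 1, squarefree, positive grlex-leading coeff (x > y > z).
The degree is 2 — an hourglass — one-sheet hyperboloid; a quadric.
Symmetries: it's symmetric under y → −y, forcing even powers of y; it's symmetric under z → −z, forcing even powers of z; mirror symmetry x ↦ −x ⇒ only even powers of x.
Observable constraints: it misses every integer gridline on the z-axis.
Together with the visible shape, these determine p as stated.

2*x^2 + y^2 - 3*z^2 - 3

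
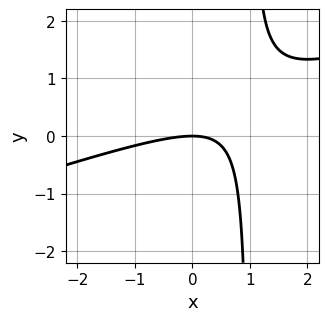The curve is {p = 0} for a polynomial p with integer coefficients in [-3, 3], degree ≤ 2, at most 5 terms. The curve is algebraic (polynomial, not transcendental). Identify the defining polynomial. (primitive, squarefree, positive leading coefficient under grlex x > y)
x^2 - 3*x*y + 3*y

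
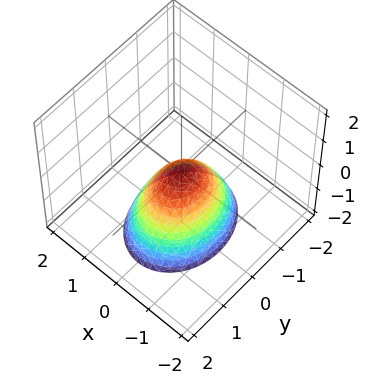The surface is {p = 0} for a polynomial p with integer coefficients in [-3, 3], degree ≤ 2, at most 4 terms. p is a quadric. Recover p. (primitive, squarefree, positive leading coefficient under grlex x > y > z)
3*x^2 + 2*y^2 + 2*z

First, deg p = 2. A paraboloid; a quadric.
Next, symmetries: the y ↦ −y reflection is a symmetry, so y appears only in even powers; the x ↦ −x reflection is a symmetry, so x appears only in even powers.
Then, reading off the gridlines: it meets the y-axis at y = 0 (among the integer gridlines); one x-axis crossing is at x = 0; one z-axis crossing is at z = 0.
Finally, together with the visible shape, these determine p as stated.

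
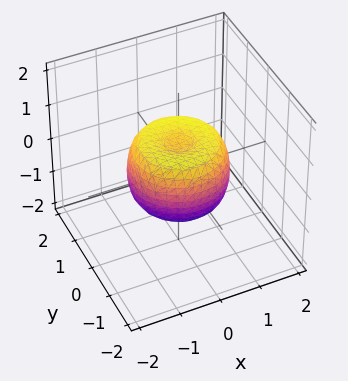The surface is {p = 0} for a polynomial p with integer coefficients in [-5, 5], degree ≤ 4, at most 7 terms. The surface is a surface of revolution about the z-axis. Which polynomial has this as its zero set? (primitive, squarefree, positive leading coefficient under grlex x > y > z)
2*x^4 + 4*x^2*y^2 + 2*y^4 - 2*x^2 - 2*y^2 + 2*z^2 - 1

1. The degree is 4 — a generic line meets the surface in up to 4 points.
2. Symmetries: the surface is invariant under rotation about z: p = q(x² + y², z).
3. Observable constraints: a circular section at z = 0 has radius between 1 and 2.
4. Fitting integer coefficients to these (and the overall shape) gives p.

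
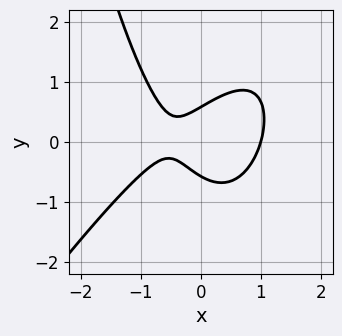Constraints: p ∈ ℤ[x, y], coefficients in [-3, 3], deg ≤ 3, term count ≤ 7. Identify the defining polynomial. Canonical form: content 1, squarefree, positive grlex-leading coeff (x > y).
3*x^3 - 2*x^2*y + 3*y^2 - 2*x - 1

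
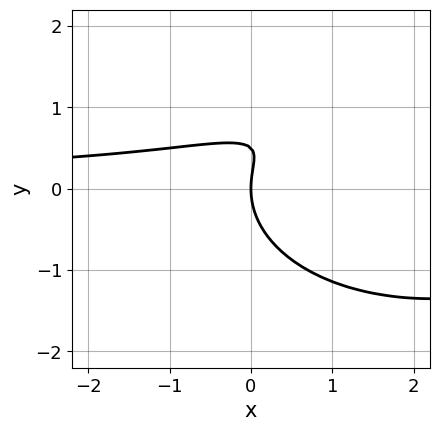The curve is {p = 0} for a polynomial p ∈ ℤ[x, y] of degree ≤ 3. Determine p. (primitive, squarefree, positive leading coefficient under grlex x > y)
x^2*y + 2*y^3 - 3*x*y - y^2 + 2*x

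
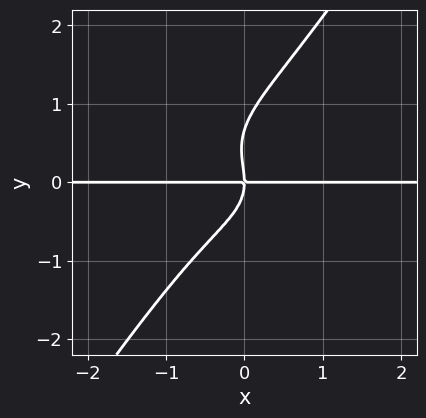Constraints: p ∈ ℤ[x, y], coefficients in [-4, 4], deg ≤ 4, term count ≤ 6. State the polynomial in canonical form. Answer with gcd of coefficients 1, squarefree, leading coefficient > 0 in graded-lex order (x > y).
The degree is 4 — no degree-3 curve has this shape.
From the visible intercepts: it crosses the y-axis at the gridline y = 0; every point of the x-axis in the box is on the curve.
Solving for integer coefficients yields p as stated.

3*x^3*y + 3*x*y^3 - 3*y^4 + 2*y^3 + 3*x*y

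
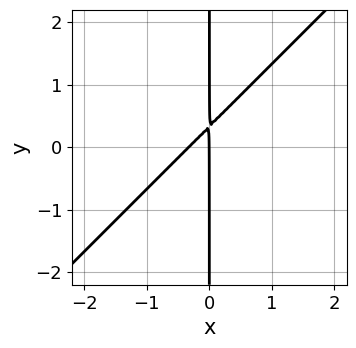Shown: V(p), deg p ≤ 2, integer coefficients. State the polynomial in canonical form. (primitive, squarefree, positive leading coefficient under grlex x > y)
3*x^2 - 3*x*y + x

(a) deg p = 2. A generic line meets the curve in up to 2 points.
(b) Checking where it meets the axes: every point of the y-axis in the box is on the curve; one x-axis crossing is at x = 0.
(c) Together with the visible shape, these determine p as stated.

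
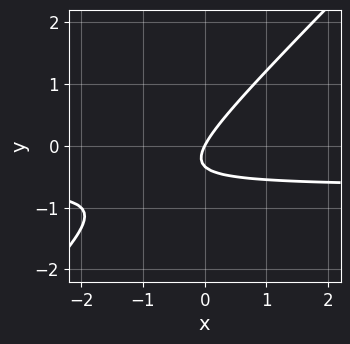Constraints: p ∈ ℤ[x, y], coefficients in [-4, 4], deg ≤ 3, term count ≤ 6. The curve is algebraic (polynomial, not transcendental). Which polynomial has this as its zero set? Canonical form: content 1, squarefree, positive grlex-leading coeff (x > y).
3*x*y - 3*y^2 + 2*x - y

First, the degree is 2 — a generic line meets the curve in up to 2 points.
Next, observable constraints: it meets the y-axis at y = 0 (among the integer gridlines); it meets the x-axis at x = 0 (among the integer gridlines).
Finally, solving for integer coefficients yields p as stated.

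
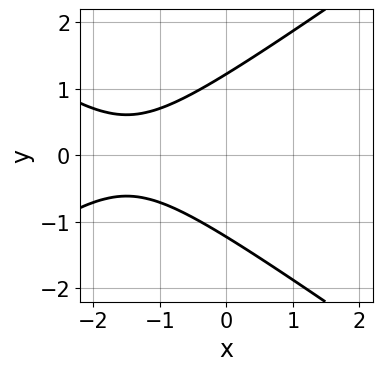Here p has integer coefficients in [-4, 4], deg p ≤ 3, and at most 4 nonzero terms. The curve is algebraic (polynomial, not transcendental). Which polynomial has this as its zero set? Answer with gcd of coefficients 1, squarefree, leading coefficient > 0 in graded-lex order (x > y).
x^2 - 2*y^2 + 3*x + 3

First, deg p = 2.
Next, symmetries: mirror symmetry y ↦ −y ⇒ only even powers of y.
Then, from the visible intercepts: no x-intercept at any integer in the box.
Finally, these observations pin down the coefficients.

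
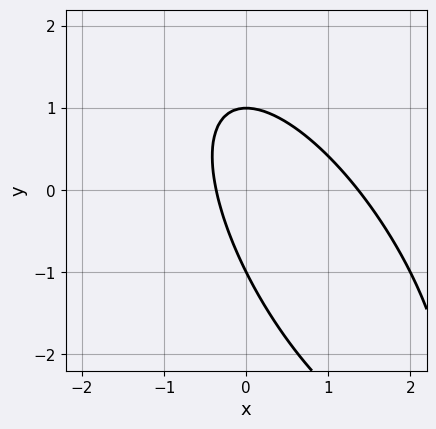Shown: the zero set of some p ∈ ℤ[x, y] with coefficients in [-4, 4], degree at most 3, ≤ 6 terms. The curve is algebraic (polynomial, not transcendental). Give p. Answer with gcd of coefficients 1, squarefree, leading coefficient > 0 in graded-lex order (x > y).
2*x^2 + 2*x*y + y^2 - 2*x - 1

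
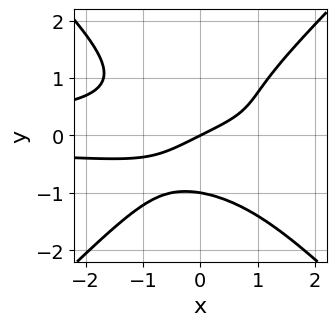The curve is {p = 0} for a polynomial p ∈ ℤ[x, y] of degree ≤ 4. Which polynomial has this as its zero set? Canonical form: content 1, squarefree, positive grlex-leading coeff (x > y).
2*x^2*y^2 - 2*y^4 + x - 2*y

1. The degree is 4 — no degree-3 curve has this shape.
2. From the visible intercepts: among the integer gridlines, it crosses the y-axis at y ∈ {-1, 0}; it meets the x-axis at x = 0 (among the integer gridlines).
3. These observations pin down the coefficients.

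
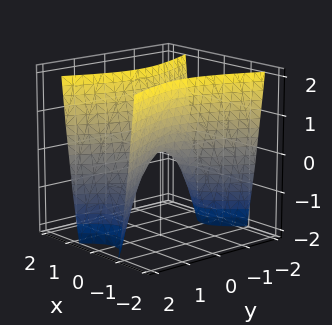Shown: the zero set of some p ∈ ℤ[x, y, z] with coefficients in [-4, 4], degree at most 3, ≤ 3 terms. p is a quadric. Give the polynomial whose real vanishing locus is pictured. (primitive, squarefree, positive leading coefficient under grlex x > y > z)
3*x^2 - y^2 - z

1. Degree: a hyperbolic paraboloid; a quadric, so deg p = 2.
2. Symmetries: it's symmetric under x → −x, forcing even powers of x; it's symmetric under y → −y, forcing even powers of y.
3. Checking where it meets the axes: one z-axis crossing is at z = 0; it meets the x-axis at x = 0 (among the integer gridlines).
4. Putting this together gives p.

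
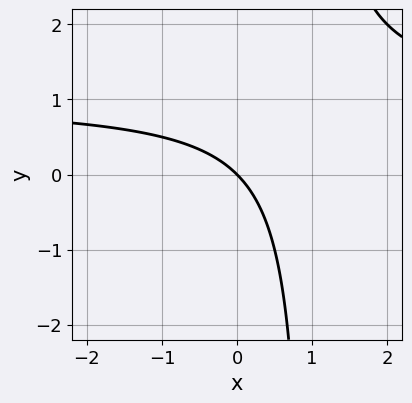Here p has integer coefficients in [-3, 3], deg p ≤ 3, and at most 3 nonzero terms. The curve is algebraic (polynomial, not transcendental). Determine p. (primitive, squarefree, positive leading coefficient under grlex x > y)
(a) Degree: a generic line meets the curve in up to 2 points, so deg p = 2.
(b) Checking where it meets the axes: it meets the y-axis at y = 0 (among the integer gridlines); it meets the x-axis at x = 0 (among the integer gridlines).
(c) Putting this together gives p.

x*y - x - y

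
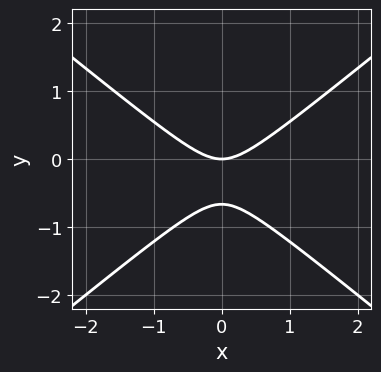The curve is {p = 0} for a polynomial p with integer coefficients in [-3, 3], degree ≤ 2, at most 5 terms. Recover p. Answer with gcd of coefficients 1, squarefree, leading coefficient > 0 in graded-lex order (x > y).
2*x^2 - 3*y^2 - 2*y

(a) Degree: a generic line meets the curve in up to 2 points, so deg p = 2.
(b) Symmetries: it's symmetric under x → −x, forcing even powers of x.
(c) Observable constraints: it meets the y-axis at y = 0 (among the integer gridlines); one x-axis crossing is at x = 0.
(d) Together with the visible shape, these determine p as stated.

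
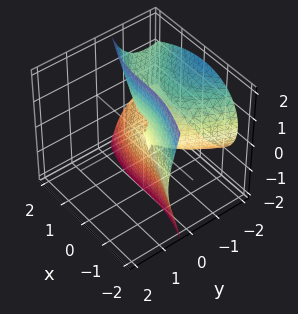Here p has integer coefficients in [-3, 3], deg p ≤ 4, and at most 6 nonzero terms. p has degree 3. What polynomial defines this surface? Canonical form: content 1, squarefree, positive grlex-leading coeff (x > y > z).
x^3 + 2*x^2*y + 3*y*z^2 + 3*y^2 - y*z

First, deg p = 3.
Then, from the visible intercepts: the visible z-axis segment lies entirely on the surface; one x-axis crossing is at x = 0.
Finally, solving for integer coefficients yields p as stated.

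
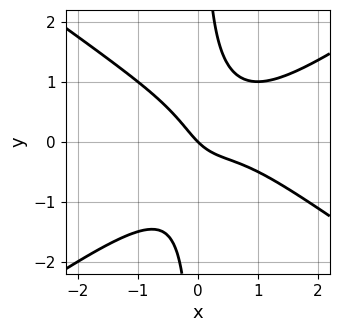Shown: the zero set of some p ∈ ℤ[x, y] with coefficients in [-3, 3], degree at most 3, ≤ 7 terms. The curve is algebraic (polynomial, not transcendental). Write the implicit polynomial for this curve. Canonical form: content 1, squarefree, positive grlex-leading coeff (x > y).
1. Degree: no degree-2 curve has this shape, so deg p = 3.
2. Observable constraints: one y-axis crossing is at y = 0; one x-axis crossing is at x = 0.
3. Together with the visible shape, these determine p as stated.

x^3 - 2*x*y^2 - x^2 + x + y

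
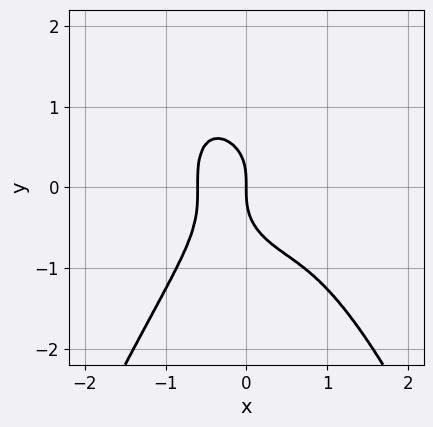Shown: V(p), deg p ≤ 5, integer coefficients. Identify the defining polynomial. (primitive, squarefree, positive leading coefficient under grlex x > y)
3*x^4 - 2*x^3 + 2*y^3 + x^2 + 2*x

deg p = 4. The shape is more complex than any degree-3 curve.
Against the integer gridlines: one x-axis crossing is at x = 0; it crosses the y-axis at the gridline y = 0.
The integer polynomial consistent with all of this is the stated p.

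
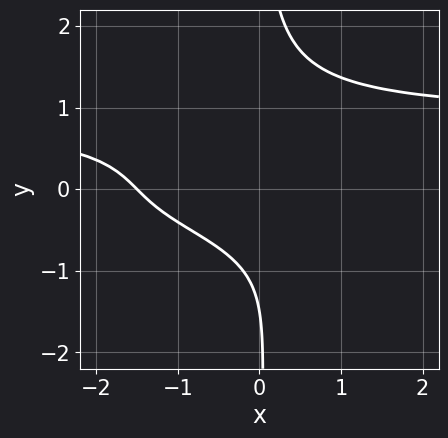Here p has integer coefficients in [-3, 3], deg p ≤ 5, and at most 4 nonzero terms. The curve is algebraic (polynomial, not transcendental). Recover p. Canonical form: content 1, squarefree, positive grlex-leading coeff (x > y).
(a) The degree is 4 — the shape is more complex than any degree-3 curve.
(b) The integer polynomial consistent with all of this is the stated p.

3*x*y^3 - 2*x - 2*y - 3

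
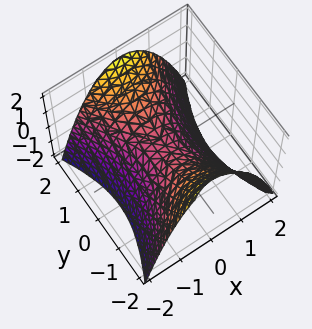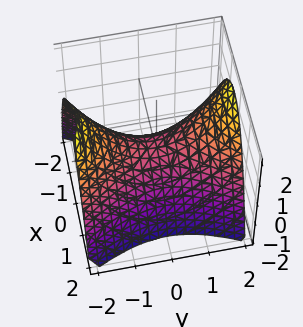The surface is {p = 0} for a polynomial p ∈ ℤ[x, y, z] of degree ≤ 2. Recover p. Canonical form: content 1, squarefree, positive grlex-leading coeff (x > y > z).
(a) The degree is 2 — a hyperbolic paraboloid; a quadric.
(b) Symmetries: mirror symmetry x ↦ −x ⇒ only even powers of x; the y ↦ −y reflection is a symmetry, so y appears only in even powers.
(c) Reading off the gridlines: one y-axis crossing is at y = 0; it meets the z-axis at z = 0 (among the integer gridlines).
(d) Solving for integer coefficients yields p as stated.

2*x^2 - y^2 + 2*z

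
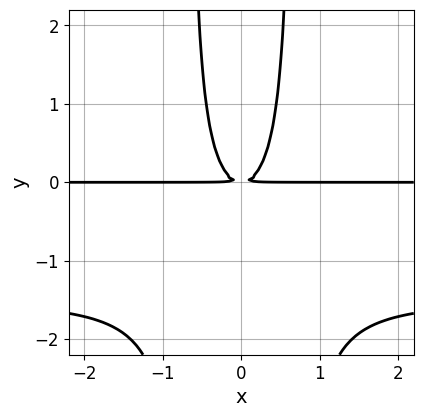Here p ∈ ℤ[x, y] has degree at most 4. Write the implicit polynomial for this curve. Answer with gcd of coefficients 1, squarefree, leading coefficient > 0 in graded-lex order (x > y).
2*x^2*y^2 + 3*x^2*y - y^2

(a) Degree: the shape is more complex than any degree-3 curve, so deg p = 4.
(b) Symmetries: it's symmetric under x → −x, forcing even powers of x.
(c) Observable constraints: the visible x-axis segment lies entirely on the curve.
(d) Matching integer coefficients to the picture gives p.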